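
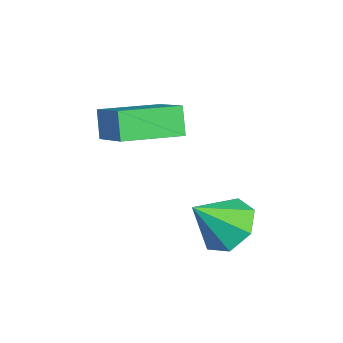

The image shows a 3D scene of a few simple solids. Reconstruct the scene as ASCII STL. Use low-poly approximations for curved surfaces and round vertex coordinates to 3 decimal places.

solid 
facet normal -0.815 -0.169 -0.554
outer loop
vertex -0.023 -3.631 2.581
vertex -0.223 -1.967 2.368
vertex 0.493 -3.665 1.832
endloop
endfacet
facet normal 0.118 -0.985 0.126
outer loop
vertex 1.903 -3.373 2.792
vertex -0.023 -3.631 2.581
vertex 0.493 -3.665 1.832
endloop
endfacet
facet normal -0.814 -0.168 -0.555
outer loop
vertex 0.493 -3.665 1.832
vertex -0.223 -1.967 2.368
vertex 0.294 -2.0 1.62
endloop
endfacet
facet normal 0.568 -0.037 -0.822
outer loop
vertex 0.294 -2.0 1.62
vertex 1.903 -3.373 2.792
vertex 0.493 -3.665 1.832
endloop
endfacet
facet normal -0.568 0.037 0.822
outer loop
vertex -0.023 -3.631 2.581
vertex 1.187 -1.675 3.328
vertex -0.223 -1.967 2.368
endloop
endfacet
facet normal 0.118 -0.985 0.125
outer loop
vertex 1.386 -3.34 3.54
vertex -0.023 -3.631 2.581
vertex 1.903 -3.373 2.792
endloop
endfacet
facet normal -0.567 0.037 0.823
outer loop
vertex 1.386 -3.34 3.54
vertex 1.187 -1.675 3.328
vertex -0.023 -3.631 2.581
endloop
endfacet
facet normal -0.119 0.985 -0.125
outer loop
vertex -0.223 -1.967 2.368
vertex 1.187 -1.675 3.328
vertex 0.294 -2.0 1.62
endloop
endfacet
facet normal 0.567 -0.037 -0.823
outer loop
vertex 1.703 -1.709 2.579
vertex 1.903 -3.373 2.792
vertex 0.294 -2.0 1.62
endloop
endfacet
facet normal -0.118 0.985 -0.126
outer loop
vertex 0.294 -2.0 1.62
vertex 1.187 -1.675 3.328
vertex 1.703 -1.709 2.579
endloop
endfacet
facet normal 0.814 0.169 0.555
outer loop
vertex 1.703 -1.709 2.579
vertex 1.386 -3.34 3.54
vertex 1.903 -3.373 2.792
endloop
endfacet
facet normal 0.815 0.168 0.554
outer loop
vertex 1.187 -1.675 3.328
vertex 1.386 -3.34 3.54
vertex 1.703 -1.709 2.579
endloop
endfacet
facet normal -0.118 0.671 -0.732
outer loop
vertex 3.858 -0.547 0.373
vertex 3.127 -0.947 0.124
vertex 3.224 -0.302 0.7
endloop
endfacet
facet normal 0.519 0.256 0.815
outer loop
vertex 3.858 -0.547 0.373
vertex 3.224 -0.302 0.7
vertex 3.293 -1.893 1.156
endloop
endfacet
facet normal -0.118 0.671 -0.732
outer loop
vertex 3.224 -0.302 0.7
vertex 3.127 -0.947 0.124
vertex 2.516 -0.542 0.594
endloop
endfacet
facet normal -0.228 0.259 0.938
outer loop
vertex 3.224 -0.302 0.7
vertex 2.516 -0.542 0.594
vertex 3.293 -1.893 1.156
endloop
endfacet
facet normal -0.118 0.671 -0.732
outer loop
vertex 2.516 -0.542 0.594
vertex 3.127 -0.947 0.124
vertex 2.268 -1.087 0.134
endloop
endfacet
facet normal -0.762 -0.179 0.623
outer loop
vertex 2.516 -0.542 0.594
vertex 2.268 -1.087 0.134
vertex 3.293 -1.893 1.156
endloop
endfacet
facet normal -0.118 0.672 -0.731
outer loop
vertex 2.268 -1.087 0.134
vertex 3.127 -0.947 0.124
vertex 2.667 -1.526 -0.334
endloop
endfacet
facet normal -0.677 -0.728 0.105
outer loop
vertex 2.268 -1.087 0.134
vertex 2.667 -1.526 -0.334
vertex 3.293 -1.893 1.156
endloop
endfacet
facet normal -0.117 0.672 -0.732
outer loop
vertex 2.667 -1.526 -0.334
vertex 3.127 -0.947 0.124
vertex 3.412 -1.529 -0.456
endloop
endfacet
facet normal -0.040 -0.974 -0.223
outer loop
vertex 2.667 -1.526 -0.334
vertex 3.412 -1.529 -0.456
vertex 3.293 -1.893 1.156
endloop
endfacet
facet normal -0.119 0.671 -0.732
outer loop
vertex 3.412 -1.529 -0.456
vertex 3.127 -0.947 0.124
vertex 3.942 -1.093 -0.142
endloop
endfacet
facet normal 0.671 -0.732 -0.116
outer loop
vertex 3.412 -1.529 -0.456
vertex 3.942 -1.093 -0.142
vertex 3.293 -1.893 1.156
endloop
endfacet
facet normal -0.118 0.672 -0.731
outer loop
vertex 3.942 -1.093 -0.142
vertex 3.127 -0.947 0.124
vertex 3.858 -0.547 0.373
endloop
endfacet
facet normal 0.920 -0.185 0.346
outer loop
vertex 3.942 -1.093 -0.142
vertex 3.858 -0.547 0.373
vertex 3.293 -1.893 1.156
endloop
endfacet

endsolid


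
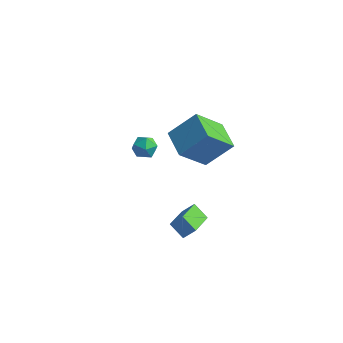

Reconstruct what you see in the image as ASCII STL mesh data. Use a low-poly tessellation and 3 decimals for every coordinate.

solid 
facet normal -0.543 0.011 0.840
outer loop
vertex -0.979 4.247 1.359
vertex -0.85 3.593 1.451
vertex -0.438 4.058 1.711
endloop
endfacet
facet normal -0.243 0.648 0.722
outer loop
vertex -0.979 4.247 1.359
vertex -0.438 4.058 1.711
vertex -0.393 4.565 1.271
endloop
endfacet
facet normal -0.466 0.881 0.083
outer loop
vertex -0.979 4.247 1.359
vertex -0.393 4.565 1.271
vertex -0.776 4.413 0.739
endloop
endfacet
facet normal -0.901 0.389 -0.191
outer loop
vertex -0.979 4.247 1.359
vertex -0.776 4.413 0.739
vertex -1.059 3.813 0.851
endloop
endfacet
facet normal -0.950 -0.148 0.276
outer loop
vertex -0.979 4.247 1.359
vertex -1.059 3.813 0.851
vertex -0.85 3.593 1.451
endloop
endfacet
facet normal 0.465 0.556 0.689
outer loop
vertex -0.393 4.565 1.271
vertex -0.438 4.058 1.711
vertex 0.099 4.107 1.309
endloop
endfacet
facet normal -0.021 -0.473 0.881
outer loop
vertex -0.438 4.058 1.711
vertex -0.85 3.593 1.451
vertex -0.184 3.507 1.421
endloop
endfacet
facet normal -0.680 -0.733 -0.032
outer loop
vertex -0.85 3.593 1.451
vertex -1.059 3.813 0.851
vertex -0.567 3.355 0.889
endloop
endfacet
facet normal -0.602 0.137 -0.787
outer loop
vertex -1.059 3.813 0.851
vertex -0.776 4.413 0.739
vertex -0.522 3.862 0.449
endloop
endfacet
facet normal 0.105 0.934 -0.342
outer loop
vertex -0.776 4.413 0.739
vertex -0.393 4.565 1.271
vertex -0.11 4.327 0.709
endloop
endfacet
facet normal 0.901 -0.389 0.191
outer loop
vertex 0.019 3.673 0.801
vertex 0.099 4.107 1.309
vertex -0.184 3.507 1.421
endloop
endfacet
facet normal 0.466 -0.881 -0.083
outer loop
vertex 0.019 3.673 0.801
vertex -0.184 3.507 1.421
vertex -0.567 3.355 0.889
endloop
endfacet
facet normal 0.243 -0.648 -0.722
outer loop
vertex 0.019 3.673 0.801
vertex -0.567 3.355 0.889
vertex -0.522 3.862 0.449
endloop
endfacet
facet normal 0.543 -0.011 -0.840
outer loop
vertex 0.019 3.673 0.801
vertex -0.522 3.862 0.449
vertex -0.11 4.327 0.709
endloop
endfacet
facet normal 0.950 0.148 -0.276
outer loop
vertex 0.019 3.673 0.801
vertex -0.11 4.327 0.709
vertex 0.099 4.107 1.309
endloop
endfacet
facet normal 0.602 -0.137 0.787
outer loop
vertex -0.184 3.507 1.421
vertex 0.099 4.107 1.309
vertex -0.438 4.058 1.711
endloop
endfacet
facet normal -0.105 -0.934 0.342
outer loop
vertex -0.567 3.355 0.889
vertex -0.184 3.507 1.421
vertex -0.85 3.593 1.451
endloop
endfacet
facet normal -0.465 -0.556 -0.689
outer loop
vertex -0.522 3.862 0.449
vertex -0.567 3.355 0.889
vertex -1.059 3.813 0.851
endloop
endfacet
facet normal 0.021 0.473 -0.881
outer loop
vertex -0.11 4.327 0.709
vertex -0.522 3.862 0.449
vertex -0.776 4.413 0.739
endloop
endfacet
facet normal 0.680 0.733 0.032
outer loop
vertex 0.099 4.107 1.309
vertex -0.11 4.327 0.709
vertex -0.393 4.565 1.271
endloop
endfacet
facet normal -0.725 0.670 0.162
outer loop
vertex 2.15 3.869 4.808
vertex 2.887 5.017 3.359
vertex 1.162 3.074 3.676
endloop
endfacet
facet normal -0.370 -0.577 0.728
outer loop
vertex 2.213 2.103 3.441
vertex 2.15 3.869 4.808
vertex 1.162 3.074 3.676
endloop
endfacet
facet normal -0.725 0.670 0.162
outer loop
vertex 1.162 3.074 3.676
vertex 2.887 5.017 3.359
vertex 1.899 4.222 2.227
endloop
endfacet
facet normal -0.581 -0.468 -0.666
outer loop
vertex 1.899 4.222 2.227
vertex 2.213 2.103 3.441
vertex 1.162 3.074 3.676
endloop
endfacet
facet normal 0.581 0.468 0.666
outer loop
vertex 2.15 3.869 4.808
vertex 3.938 4.046 3.124
vertex 2.887 5.017 3.359
endloop
endfacet
facet normal -0.370 -0.577 0.728
outer loop
vertex 3.201 2.898 4.573
vertex 2.15 3.869 4.808
vertex 2.213 2.103 3.441
endloop
endfacet
facet normal 0.581 0.468 0.666
outer loop
vertex 3.201 2.898 4.573
vertex 3.938 4.046 3.124
vertex 2.15 3.869 4.808
endloop
endfacet
facet normal 0.370 0.577 -0.728
outer loop
vertex 2.887 5.017 3.359
vertex 3.938 4.046 3.124
vertex 1.899 4.222 2.227
endloop
endfacet
facet normal -0.581 -0.468 -0.666
outer loop
vertex 2.95 3.251 1.992
vertex 2.213 2.103 3.441
vertex 1.899 4.222 2.227
endloop
endfacet
facet normal 0.370 0.577 -0.728
outer loop
vertex 1.899 4.222 2.227
vertex 3.938 4.046 3.124
vertex 2.95 3.251 1.992
endloop
endfacet
facet normal 0.725 -0.670 -0.162
outer loop
vertex 2.95 3.251 1.992
vertex 3.201 2.898 4.573
vertex 2.213 2.103 3.441
endloop
endfacet
facet normal 0.725 -0.670 -0.162
outer loop
vertex 3.938 4.046 3.124
vertex 3.201 2.898 4.573
vertex 2.95 3.251 1.992
endloop
endfacet
facet normal -0.782 0.146 0.606
outer loop
vertex 2.418 2.034 -1.012
vertex 2.287 3.498 -1.534
vertex 1.918 1.78 -1.596
endloop
endfacet
facet normal 0.084 -0.938 0.336
outer loop
vertex 2.653 1.642 -2.166
vertex 2.418 2.034 -1.012
vertex 1.918 1.78 -1.596
endloop
endfacet
facet normal -0.782 0.146 0.605
outer loop
vertex 1.918 1.78 -1.596
vertex 2.287 3.498 -1.534
vertex 1.787 3.244 -2.119
endloop
endfacet
facet normal -0.618 -0.313 -0.721
outer loop
vertex 1.787 3.244 -2.119
vertex 2.653 1.642 -2.166
vertex 1.918 1.78 -1.596
endloop
endfacet
facet normal 0.618 0.313 0.721
outer loop
vertex 2.418 2.034 -1.012
vertex 3.022 3.36 -2.104
vertex 2.287 3.498 -1.534
endloop
endfacet
facet normal 0.084 -0.938 0.336
outer loop
vertex 3.153 1.896 -1.581
vertex 2.418 2.034 -1.012
vertex 2.653 1.642 -2.166
endloop
endfacet
facet normal 0.617 0.313 0.722
outer loop
vertex 3.153 1.896 -1.581
vertex 3.022 3.36 -2.104
vertex 2.418 2.034 -1.012
endloop
endfacet
facet normal -0.084 0.938 -0.336
outer loop
vertex 2.287 3.498 -1.534
vertex 3.022 3.36 -2.104
vertex 1.787 3.244 -2.119
endloop
endfacet
facet normal -0.617 -0.313 -0.722
outer loop
vertex 2.522 3.106 -2.688
vertex 2.653 1.642 -2.166
vertex 1.787 3.244 -2.119
endloop
endfacet
facet normal -0.084 0.938 -0.336
outer loop
vertex 1.787 3.244 -2.119
vertex 3.022 3.36 -2.104
vertex 2.522 3.106 -2.688
endloop
endfacet
facet normal 0.782 -0.146 -0.605
outer loop
vertex 2.522 3.106 -2.688
vertex 3.153 1.896 -1.581
vertex 2.653 1.642 -2.166
endloop
endfacet
facet normal 0.782 -0.146 -0.606
outer loop
vertex 3.022 3.36 -2.104
vertex 3.153 1.896 -1.581
vertex 2.522 3.106 -2.688
endloop
endfacet

endsolid


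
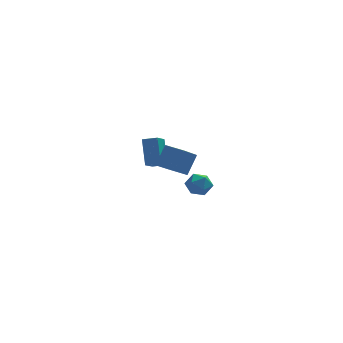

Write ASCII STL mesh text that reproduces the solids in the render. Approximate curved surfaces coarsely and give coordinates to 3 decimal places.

solid 
facet normal -0.933 0.267 -0.242
outer loop
vertex -0.353 1.854 2.116
vertex -0.443 2.799 3.502
vertex 0.078 2.801 1.499
endloop
endfacet
facet normal 0.053 -0.562 -0.825
outer loop
vertex 0.843 2.581 1.698
vertex -0.353 1.854 2.116
vertex 0.078 2.801 1.499
endloop
endfacet
facet normal -0.933 0.268 -0.242
outer loop
vertex 0.078 2.801 1.499
vertex -0.443 2.799 3.502
vertex -0.011 3.745 2.885
endloop
endfacet
facet normal 0.358 0.782 -0.510
outer loop
vertex -0.011 3.745 2.885
vertex 0.843 2.581 1.698
vertex 0.078 2.801 1.499
endloop
endfacet
facet normal -0.358 -0.782 0.510
outer loop
vertex -0.353 1.854 2.116
vertex 0.322 2.579 3.701
vertex -0.443 2.799 3.502
endloop
endfacet
facet normal 0.054 -0.563 -0.825
outer loop
vertex 0.411 1.635 2.315
vertex -0.353 1.854 2.116
vertex 0.843 2.581 1.698
endloop
endfacet
facet normal -0.357 -0.783 0.510
outer loop
vertex 0.411 1.635 2.315
vertex 0.322 2.579 3.701
vertex -0.353 1.854 2.116
endloop
endfacet
facet normal -0.053 0.562 0.825
outer loop
vertex -0.443 2.799 3.502
vertex 0.322 2.579 3.701
vertex -0.011 3.745 2.885
endloop
endfacet
facet normal 0.357 0.782 -0.510
outer loop
vertex 0.753 3.526 3.084
vertex 0.843 2.581 1.698
vertex -0.011 3.745 2.885
endloop
endfacet
facet normal -0.054 0.562 0.825
outer loop
vertex -0.011 3.745 2.885
vertex 0.322 2.579 3.701
vertex 0.753 3.526 3.084
endloop
endfacet
facet normal 0.932 -0.267 0.243
outer loop
vertex 0.753 3.526 3.084
vertex 0.411 1.635 2.315
vertex 0.843 2.581 1.698
endloop
endfacet
facet normal 0.933 -0.267 0.242
outer loop
vertex 0.322 2.579 3.701
vertex 0.411 1.635 2.315
vertex 0.753 3.526 3.084
endloop
endfacet
facet normal -0.393 -0.420 -0.818
outer loop
vertex 0.82 -1.661 3.555
vertex -0.049 -1.086 3.678
vertex 1.586 -0.272 2.474
endloop
endfacet
facet normal 0.828 -0.548 -0.117
outer loop
vertex 2.109 0.286 3.562
vertex 0.82 -1.661 3.555
vertex 1.586 -0.272 2.474
endloop
endfacet
facet normal -0.393 -0.420 -0.818
outer loop
vertex 1.586 -0.272 2.474
vertex -0.049 -1.086 3.678
vertex 0.717 0.303 2.597
endloop
endfacet
facet normal 0.399 0.724 -0.563
outer loop
vertex 0.717 0.303 2.597
vertex 2.109 0.286 3.562
vertex 1.586 -0.272 2.474
endloop
endfacet
facet normal -0.399 -0.724 0.563
outer loop
vertex 0.82 -1.661 3.555
vertex 0.474 -0.528 4.766
vertex -0.049 -1.086 3.678
endloop
endfacet
facet normal 0.828 -0.548 -0.117
outer loop
vertex 1.343 -1.103 4.643
vertex 0.82 -1.661 3.555
vertex 2.109 0.286 3.562
endloop
endfacet
facet normal -0.399 -0.724 0.563
outer loop
vertex 1.343 -1.103 4.643
vertex 0.474 -0.528 4.766
vertex 0.82 -1.661 3.555
endloop
endfacet
facet normal -0.828 0.548 0.117
outer loop
vertex -0.049 -1.086 3.678
vertex 0.474 -0.528 4.766
vertex 0.717 0.303 2.597
endloop
endfacet
facet normal 0.399 0.724 -0.563
outer loop
vertex 1.24 0.861 3.685
vertex 2.109 0.286 3.562
vertex 0.717 0.303 2.597
endloop
endfacet
facet normal -0.828 0.548 0.117
outer loop
vertex 0.717 0.303 2.597
vertex 0.474 -0.528 4.766
vertex 1.24 0.861 3.685
endloop
endfacet
facet normal 0.393 0.420 0.818
outer loop
vertex 1.24 0.861 3.685
vertex 1.343 -1.103 4.643
vertex 2.109 0.286 3.562
endloop
endfacet
facet normal 0.393 0.420 0.818
outer loop
vertex 0.474 -0.528 4.766
vertex 1.343 -1.103 4.643
vertex 1.24 0.861 3.685
endloop
endfacet
facet normal -0.680 0.645 -0.348
outer loop
vertex 1.52 -3.61 3.177
vertex 1.127 -3.699 3.78
vertex 1.633 -3.181 3.751
endloop
endfacet
facet normal -0.031 0.804 -0.594
outer loop
vertex 1.52 -3.61 3.177
vertex 1.633 -3.181 3.751
vertex 2.197 -3.438 3.374
endloop
endfacet
facet normal 0.216 0.234 -0.948
outer loop
vertex 1.52 -3.61 3.177
vertex 2.197 -3.438 3.374
vertex 2.039 -4.117 3.17
endloop
endfacet
facet normal -0.282 -0.276 -0.919
outer loop
vertex 1.52 -3.61 3.177
vertex 2.039 -4.117 3.17
vertex 1.378 -4.278 3.421
endloop
endfacet
facet normal -0.836 -0.023 -0.548
outer loop
vertex 1.52 -3.61 3.177
vertex 1.378 -4.278 3.421
vertex 1.127 -3.699 3.78
endloop
endfacet
facet normal 0.396 0.918 -0.034
outer loop
vertex 2.197 -3.438 3.374
vertex 1.633 -3.181 3.751
vertex 2.222 -3.422 4.099
endloop
endfacet
facet normal -0.656 0.661 0.365
outer loop
vertex 1.633 -3.181 3.751
vertex 1.127 -3.699 3.78
vertex 1.561 -3.583 4.35
endloop
endfacet
facet normal -0.907 -0.418 0.041
outer loop
vertex 1.127 -3.699 3.78
vertex 1.378 -4.278 3.421
vertex 1.403 -4.262 4.146
endloop
endfacet
facet normal -0.010 -0.830 -0.558
outer loop
vertex 1.378 -4.278 3.421
vertex 2.039 -4.117 3.17
vertex 1.967 -4.519 3.769
endloop
endfacet
facet normal 0.796 -0.003 -0.605
outer loop
vertex 2.039 -4.117 3.17
vertex 2.197 -3.438 3.374
vertex 2.473 -4.001 3.74
endloop
endfacet
facet normal 0.282 0.276 0.919
outer loop
vertex 2.08 -4.09 4.343
vertex 2.222 -3.422 4.099
vertex 1.561 -3.583 4.35
endloop
endfacet
facet normal -0.216 -0.234 0.948
outer loop
vertex 2.08 -4.09 4.343
vertex 1.561 -3.583 4.35
vertex 1.403 -4.262 4.146
endloop
endfacet
facet normal 0.031 -0.804 0.594
outer loop
vertex 2.08 -4.09 4.343
vertex 1.403 -4.262 4.146
vertex 1.967 -4.519 3.769
endloop
endfacet
facet normal 0.680 -0.645 0.348
outer loop
vertex 2.08 -4.09 4.343
vertex 1.967 -4.519 3.769
vertex 2.473 -4.001 3.74
endloop
endfacet
facet normal 0.836 0.023 0.548
outer loop
vertex 2.08 -4.09 4.343
vertex 2.473 -4.001 3.74
vertex 2.222 -3.422 4.099
endloop
endfacet
facet normal 0.010 0.830 0.558
outer loop
vertex 1.561 -3.583 4.35
vertex 2.222 -3.422 4.099
vertex 1.633 -3.181 3.751
endloop
endfacet
facet normal -0.796 0.003 0.605
outer loop
vertex 1.403 -4.262 4.146
vertex 1.561 -3.583 4.35
vertex 1.127 -3.699 3.78
endloop
endfacet
facet normal -0.396 -0.918 0.034
outer loop
vertex 1.967 -4.519 3.769
vertex 1.403 -4.262 4.146
vertex 1.378 -4.278 3.421
endloop
endfacet
facet normal 0.656 -0.661 -0.365
outer loop
vertex 2.473 -4.001 3.74
vertex 1.967 -4.519 3.769
vertex 2.039 -4.117 3.17
endloop
endfacet
facet normal 0.907 0.418 -0.041
outer loop
vertex 2.222 -3.422 4.099
vertex 2.473 -4.001 3.74
vertex 2.197 -3.438 3.374
endloop
endfacet

endsolid


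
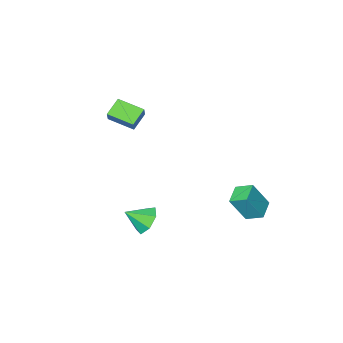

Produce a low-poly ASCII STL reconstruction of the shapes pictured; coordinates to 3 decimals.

solid 
facet normal -0.318 -0.456 -0.831
outer loop
vertex -0.077 -5.084 3.025
vertex -0.99 -3.687 2.608
vertex 0.944 -4.611 2.374
endloop
endfacet
facet normal 0.531 -0.812 0.242
outer loop
vertex 1.25 -4.173 3.172
vertex -0.077 -5.084 3.025
vertex 0.944 -4.611 2.374
endloop
endfacet
facet normal -0.318 -0.456 -0.831
outer loop
vertex 0.944 -4.611 2.374
vertex -0.99 -3.687 2.608
vertex 0.032 -3.214 1.957
endloop
endfacet
facet normal 0.786 0.363 -0.501
outer loop
vertex 0.032 -3.214 1.957
vertex 1.25 -4.173 3.172
vertex 0.944 -4.611 2.374
endloop
endfacet
facet normal -0.785 -0.364 0.501
outer loop
vertex -0.077 -5.084 3.025
vertex -0.684 -3.249 3.406
vertex -0.99 -3.687 2.608
endloop
endfacet
facet normal 0.531 -0.812 0.243
outer loop
vertex 0.228 -4.646 3.823
vertex -0.077 -5.084 3.025
vertex 1.25 -4.173 3.172
endloop
endfacet
facet normal -0.786 -0.364 0.500
outer loop
vertex 0.228 -4.646 3.823
vertex -0.684 -3.249 3.406
vertex -0.077 -5.084 3.025
endloop
endfacet
facet normal -0.530 0.812 -0.242
outer loop
vertex -0.99 -3.687 2.608
vertex -0.684 -3.249 3.406
vertex 0.032 -3.214 1.957
endloop
endfacet
facet normal 0.786 0.364 -0.500
outer loop
vertex 0.337 -2.776 2.755
vertex 1.25 -4.173 3.172
vertex 0.032 -3.214 1.957
endloop
endfacet
facet normal -0.531 0.812 -0.243
outer loop
vertex 0.032 -3.214 1.957
vertex -0.684 -3.249 3.406
vertex 0.337 -2.776 2.755
endloop
endfacet
facet normal 0.318 0.456 0.831
outer loop
vertex 0.337 -2.776 2.755
vertex 0.228 -4.646 3.823
vertex 1.25 -4.173 3.172
endloop
endfacet
facet normal 0.319 0.456 0.831
outer loop
vertex -0.684 -3.249 3.406
vertex 0.228 -4.646 3.823
vertex 0.337 -2.776 2.755
endloop
endfacet
facet normal -0.462 0.204 -0.863
outer loop
vertex -4.745 3.659 -1.931
vertex -3.799 4.46 -2.248
vertex -4.167 2.771 -2.45
endloop
endfacet
facet normal -0.739 -0.626 0.248
outer loop
vertex -3.281 2.38 -0.792
vertex -4.745 3.659 -1.931
vertex -4.167 2.771 -2.45
endloop
endfacet
facet normal -0.462 0.204 -0.863
outer loop
vertex -4.167 2.771 -2.45
vertex -3.799 4.46 -2.248
vertex -3.221 3.572 -2.767
endloop
endfacet
facet normal 0.490 -0.753 -0.439
outer loop
vertex -3.221 3.572 -2.767
vertex -3.281 2.38 -0.792
vertex -4.167 2.771 -2.45
endloop
endfacet
facet normal -0.490 0.753 0.439
outer loop
vertex -4.745 3.659 -1.931
vertex -2.913 4.069 -0.59
vertex -3.799 4.46 -2.248
endloop
endfacet
facet normal -0.739 -0.626 0.248
outer loop
vertex -3.859 3.268 -0.273
vertex -4.745 3.659 -1.931
vertex -3.281 2.38 -0.792
endloop
endfacet
facet normal -0.490 0.753 0.439
outer loop
vertex -3.859 3.268 -0.273
vertex -2.913 4.069 -0.59
vertex -4.745 3.659 -1.931
endloop
endfacet
facet normal 0.739 0.626 -0.248
outer loop
vertex -3.799 4.46 -2.248
vertex -2.913 4.069 -0.59
vertex -3.221 3.572 -2.767
endloop
endfacet
facet normal 0.490 -0.753 -0.439
outer loop
vertex -2.335 3.181 -1.109
vertex -3.281 2.38 -0.792
vertex -3.221 3.572 -2.767
endloop
endfacet
facet normal 0.739 0.626 -0.248
outer loop
vertex -3.221 3.572 -2.767
vertex -2.913 4.069 -0.59
vertex -2.335 3.181 -1.109
endloop
endfacet
facet normal 0.462 -0.204 0.863
outer loop
vertex -2.335 3.181 -1.109
vertex -3.859 3.268 -0.273
vertex -3.281 2.38 -0.792
endloop
endfacet
facet normal 0.462 -0.204 0.863
outer loop
vertex -2.913 4.069 -0.59
vertex -3.859 3.268 -0.273
vertex -2.335 3.181 -1.109
endloop
endfacet
facet normal -0.743 0.359 -0.565
outer loop
vertex 2.108 0.433 -3.58
vertex 1.627 0.758 -2.741
vertex 2.306 1.254 -3.318
endloop
endfacet
facet normal 0.927 -0.109 -0.358
outer loop
vertex 2.108 0.433 -3.58
vertex 2.306 1.254 -3.318
vertex 2.733 0.222 -1.899
endloop
endfacet
facet normal -0.743 0.360 -0.565
outer loop
vertex 2.306 1.254 -3.318
vertex 1.627 0.758 -2.741
vertex 1.993 1.702 -2.621
endloop
endfacet
facet normal 0.874 0.478 0.085
outer loop
vertex 2.306 1.254 -3.318
vertex 1.993 1.702 -2.621
vertex 2.733 0.222 -1.899
endloop
endfacet
facet normal -0.742 0.360 -0.565
outer loop
vertex 1.993 1.702 -2.621
vertex 1.627 0.758 -2.741
vertex 1.404 1.439 -2.015
endloop
endfacet
facet normal 0.456 0.564 0.688
outer loop
vertex 1.993 1.702 -2.621
vertex 1.404 1.439 -2.015
vertex 2.733 0.222 -1.899
endloop
endfacet
facet normal -0.743 0.359 -0.565
outer loop
vertex 1.404 1.439 -2.015
vertex 1.627 0.758 -2.741
vertex 0.983 0.662 -1.956
endloop
endfacet
facet normal -0.012 0.082 0.997
outer loop
vertex 1.404 1.439 -2.015
vertex 0.983 0.662 -1.956
vertex 2.733 0.222 -1.899
endloop
endfacet
facet normal -0.742 0.360 -0.565
outer loop
vertex 0.983 0.662 -1.956
vertex 1.627 0.758 -2.741
vertex 1.047 -0.042 -2.488
endloop
endfacet
facet normal -0.177 -0.604 0.777
outer loop
vertex 0.983 0.662 -1.956
vertex 1.047 -0.042 -2.488
vertex 2.733 0.222 -1.899
endloop
endfacet
facet normal -0.742 0.360 -0.565
outer loop
vertex 1.047 -0.042 -2.488
vertex 1.627 0.758 -2.741
vertex 1.548 -0.144 -3.211
endloop
endfacet
facet normal 0.084 -0.977 0.196
outer loop
vertex 1.047 -0.042 -2.488
vertex 1.548 -0.144 -3.211
vertex 2.733 0.222 -1.899
endloop
endfacet
facet normal -0.743 0.359 -0.565
outer loop
vertex 1.548 -0.144 -3.211
vertex 1.627 0.758 -2.741
vertex 2.108 0.433 -3.58
endloop
endfacet
facet normal 0.576 -0.757 -0.309
outer loop
vertex 1.548 -0.144 -3.211
vertex 2.108 0.433 -3.58
vertex 2.733 0.222 -1.899
endloop
endfacet

endsolid


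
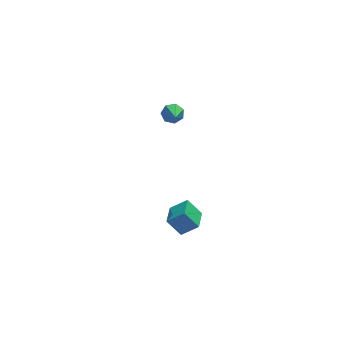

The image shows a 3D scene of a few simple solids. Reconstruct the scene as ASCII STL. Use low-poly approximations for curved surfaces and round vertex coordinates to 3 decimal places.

solid 
facet normal -0.752 0.208 -0.625
outer loop
vertex -3.577 -3.656 -3.368
vertex -3.098 -2.449 -3.542
vertex -2.897 -4.063 -4.322
endloop
endfacet
facet normal -0.365 -0.921 0.133
outer loop
vertex -2.002 -4.311 -3.578
vertex -3.577 -3.656 -3.368
vertex -2.897 -4.063 -4.322
endloop
endfacet
facet normal -0.753 0.208 -0.625
outer loop
vertex -2.897 -4.063 -4.322
vertex -3.098 -2.449 -3.542
vertex -2.419 -2.856 -4.496
endloop
endfacet
facet normal 0.548 -0.328 -0.769
outer loop
vertex -2.419 -2.856 -4.496
vertex -2.002 -4.311 -3.578
vertex -2.897 -4.063 -4.322
endloop
endfacet
facet normal -0.548 0.328 0.769
outer loop
vertex -3.577 -3.656 -3.368
vertex -2.203 -2.697 -2.798
vertex -3.098 -2.449 -3.542
endloop
endfacet
facet normal -0.365 -0.921 0.133
outer loop
vertex -2.681 -3.904 -2.624
vertex -3.577 -3.656 -3.368
vertex -2.002 -4.311 -3.578
endloop
endfacet
facet normal -0.548 0.328 0.769
outer loop
vertex -2.681 -3.904 -2.624
vertex -2.203 -2.697 -2.798
vertex -3.577 -3.656 -3.368
endloop
endfacet
facet normal 0.366 0.921 -0.133
outer loop
vertex -3.098 -2.449 -3.542
vertex -2.203 -2.697 -2.798
vertex -2.419 -2.856 -4.496
endloop
endfacet
facet normal 0.548 -0.328 -0.769
outer loop
vertex -1.523 -3.104 -3.752
vertex -2.002 -4.311 -3.578
vertex -2.419 -2.856 -4.496
endloop
endfacet
facet normal 0.365 0.921 -0.133
outer loop
vertex -2.419 -2.856 -4.496
vertex -2.203 -2.697 -2.798
vertex -1.523 -3.104 -3.752
endloop
endfacet
facet normal 0.753 -0.209 0.625
outer loop
vertex -1.523 -3.104 -3.752
vertex -2.681 -3.904 -2.624
vertex -2.002 -4.311 -3.578
endloop
endfacet
facet normal 0.752 -0.208 0.625
outer loop
vertex -2.203 -2.697 -2.798
vertex -2.681 -3.904 -2.624
vertex -1.523 -3.104 -3.752
endloop
endfacet
facet normal 0.107 0.813 -0.573
outer loop
vertex -0.997 4.696 -1.53
vertex -1.263 4.365 -2.049
vertex -1.575 4.734 -1.584
endloop
endfacet
facet normal -0.070 0.293 0.954
outer loop
vertex -0.997 4.696 -1.53
vertex -1.575 4.734 -1.584
vertex -1.457 2.895 -1.011
endloop
endfacet
facet normal 0.107 0.813 -0.573
outer loop
vertex -1.575 4.734 -1.584
vertex -1.263 4.365 -2.049
vertex -1.917 4.494 -1.988
endloop
endfacet
facet normal -0.794 0.134 0.593
outer loop
vertex -1.575 4.734 -1.584
vertex -1.917 4.494 -1.988
vertex -1.457 2.895 -1.011
endloop
endfacet
facet normal 0.107 0.813 -0.573
outer loop
vertex -1.917 4.494 -1.988
vertex -1.263 4.365 -2.049
vertex -1.767 4.157 -2.438
endloop
endfacet
facet normal -0.945 -0.319 -0.076
outer loop
vertex -1.917 4.494 -1.988
vertex -1.767 4.157 -2.438
vertex -1.457 2.895 -1.011
endloop
endfacet
facet normal 0.107 0.812 -0.573
outer loop
vertex -1.767 4.157 -2.438
vertex -1.263 4.365 -2.049
vertex -1.237 3.977 -2.594
endloop
endfacet
facet normal -0.409 -0.726 -0.553
outer loop
vertex -1.767 4.157 -2.438
vertex -1.237 3.977 -2.594
vertex -1.457 2.895 -1.011
endloop
endfacet
facet normal 0.107 0.812 -0.573
outer loop
vertex -1.237 3.977 -2.594
vertex -1.263 4.365 -2.049
vertex -0.726 4.089 -2.34
endloop
endfacet
facet normal 0.407 -0.779 -0.476
outer loop
vertex -1.237 3.977 -2.594
vertex -0.726 4.089 -2.34
vertex -1.457 2.895 -1.011
endloop
endfacet
facet normal 0.107 0.813 -0.573
outer loop
vertex -0.726 4.089 -2.34
vertex -1.263 4.365 -2.049
vertex -0.62 4.409 -1.866
endloop
endfacet
facet normal 0.893 -0.439 0.097
outer loop
vertex -0.726 4.089 -2.34
vertex -0.62 4.409 -1.866
vertex -1.457 2.895 -1.011
endloop
endfacet
facet normal 0.108 0.812 -0.573
outer loop
vertex -0.62 4.409 -1.866
vertex -1.263 4.365 -2.049
vertex -0.997 4.696 -1.53
endloop
endfacet
facet normal 0.680 0.037 0.732
outer loop
vertex -0.62 4.409 -1.866
vertex -0.997 4.696 -1.53
vertex -1.457 2.895 -1.011
endloop
endfacet

endsolid


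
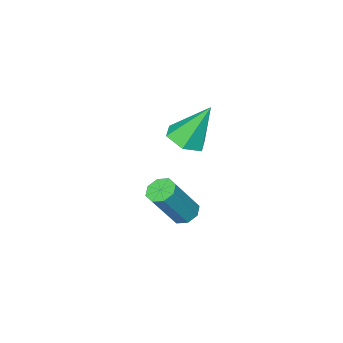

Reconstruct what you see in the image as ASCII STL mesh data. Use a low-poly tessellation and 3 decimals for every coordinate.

solid 
facet normal -0.531 0.058 -0.845
outer loop
vertex -3.059 2.085 -2.44
vertex -3.51 2.455 -2.131
vertex -2.957 2.578 -2.47
endloop
endfacet
facet normal 0.822 -0.202 -0.532
outer loop
vertex -3.059 2.085 -2.44
vertex -2.957 2.578 -2.47
vertex -1.9 1.955 -0.599
endloop
endfacet
facet normal 0.823 -0.201 -0.532
outer loop
vertex -1.9 1.955 -0.599
vertex -2.957 2.578 -2.47
vertex -1.798 2.449 -0.628
endloop
endfacet
facet normal 0.532 -0.060 0.844
outer loop
vertex -1.9 1.955 -0.599
vertex -1.798 2.449 -0.628
vertex -2.35 2.325 -0.289
endloop
endfacet
facet normal -0.531 0.060 -0.845
outer loop
vertex -2.957 2.578 -2.47
vertex -3.51 2.455 -2.131
vertex -3.178 3.0 -2.301
endloop
endfacet
facet normal 0.725 0.547 -0.418
outer loop
vertex -2.957 2.578 -2.47
vertex -3.178 3.0 -2.301
vertex -1.798 2.449 -0.628
endloop
endfacet
facet normal 0.725 0.548 -0.417
outer loop
vertex -1.798 2.449 -0.628
vertex -3.178 3.0 -2.301
vertex -2.019 2.87 -0.459
endloop
endfacet
facet normal 0.532 -0.060 0.845
outer loop
vertex -1.798 2.449 -0.628
vertex -2.019 2.87 -0.459
vertex -2.35 2.325 -0.289
endloop
endfacet
facet normal -0.532 0.060 -0.845
outer loop
vertex -3.178 3.0 -2.301
vertex -3.51 2.455 -2.131
vertex -3.594 3.102 -2.032
endloop
endfacet
facet normal 0.202 0.978 -0.058
outer loop
vertex -3.178 3.0 -2.301
vertex -3.594 3.102 -2.032
vertex -2.019 2.87 -0.459
endloop
endfacet
facet normal 0.202 0.978 -0.058
outer loop
vertex -2.019 2.87 -0.459
vertex -3.594 3.102 -2.032
vertex -2.435 2.972 -0.191
endloop
endfacet
facet normal 0.530 -0.058 0.846
outer loop
vertex -2.019 2.87 -0.459
vertex -2.435 2.972 -0.191
vertex -2.35 2.325 -0.289
endloop
endfacet
facet normal -0.532 0.060 -0.844
outer loop
vertex -3.594 3.102 -2.032
vertex -3.51 2.455 -2.131
vertex -3.96 2.825 -1.821
endloop
endfacet
facet normal -0.438 0.834 0.335
outer loop
vertex -3.594 3.102 -2.032
vertex -3.96 2.825 -1.821
vertex -2.435 2.972 -0.191
endloop
endfacet
facet normal -0.438 0.834 0.335
outer loop
vertex -2.435 2.972 -0.191
vertex -3.96 2.825 -1.821
vertex -2.801 2.695 0.02
endloop
endfacet
facet normal 0.531 -0.058 0.845
outer loop
vertex -2.435 2.972 -0.191
vertex -2.801 2.695 0.02
vertex -2.35 2.325 -0.289
endloop
endfacet
facet normal -0.532 0.060 -0.844
outer loop
vertex -3.96 2.825 -1.821
vertex -3.51 2.455 -2.131
vertex -4.062 2.331 -1.792
endloop
endfacet
facet normal -0.823 0.201 0.532
outer loop
vertex -3.96 2.825 -1.821
vertex -4.062 2.331 -1.792
vertex -2.801 2.695 0.02
endloop
endfacet
facet normal -0.822 0.203 0.532
outer loop
vertex -2.801 2.695 0.02
vertex -4.062 2.331 -1.792
vertex -2.903 2.202 0.05
endloop
endfacet
facet normal 0.531 -0.058 0.845
outer loop
vertex -2.801 2.695 0.02
vertex -2.903 2.202 0.05
vertex -2.35 2.325 -0.289
endloop
endfacet
facet normal -0.532 0.060 -0.845
outer loop
vertex -4.062 2.331 -1.792
vertex -3.51 2.455 -2.131
vertex -3.841 1.91 -1.961
endloop
endfacet
facet normal -0.725 -0.548 0.418
outer loop
vertex -4.062 2.331 -1.792
vertex -3.841 1.91 -1.961
vertex -2.903 2.202 0.05
endloop
endfacet
facet normal -0.725 -0.547 0.418
outer loop
vertex -2.903 2.202 0.05
vertex -3.841 1.91 -1.961
vertex -2.682 1.78 -0.119
endloop
endfacet
facet normal 0.531 -0.060 0.845
outer loop
vertex -2.903 2.202 0.05
vertex -2.682 1.78 -0.119
vertex -2.35 2.325 -0.289
endloop
endfacet
facet normal -0.530 0.058 -0.846
outer loop
vertex -3.841 1.91 -1.961
vertex -3.51 2.455 -2.131
vertex -3.425 1.808 -2.229
endloop
endfacet
facet normal -0.202 -0.978 0.058
outer loop
vertex -3.841 1.91 -1.961
vertex -3.425 1.808 -2.229
vertex -2.682 1.78 -0.119
endloop
endfacet
facet normal -0.202 -0.978 0.058
outer loop
vertex -2.682 1.78 -0.119
vertex -3.425 1.808 -2.229
vertex -2.266 1.678 -0.388
endloop
endfacet
facet normal 0.532 -0.060 0.845
outer loop
vertex -2.682 1.78 -0.119
vertex -2.266 1.678 -0.388
vertex -2.35 2.325 -0.289
endloop
endfacet
facet normal -0.531 0.058 -0.845
outer loop
vertex -3.425 1.808 -2.229
vertex -3.51 2.455 -2.131
vertex -3.059 2.085 -2.44
endloop
endfacet
facet normal 0.438 -0.834 -0.335
outer loop
vertex -3.425 1.808 -2.229
vertex -3.059 2.085 -2.44
vertex -2.266 1.678 -0.388
endloop
endfacet
facet normal 0.438 -0.834 -0.335
outer loop
vertex -2.266 1.678 -0.388
vertex -3.059 2.085 -2.44
vertex -1.9 1.955 -0.599
endloop
endfacet
facet normal 0.532 -0.060 0.844
outer loop
vertex -2.266 1.678 -0.388
vertex -1.9 1.955 -0.599
vertex -2.35 2.325 -0.289
endloop
endfacet
facet normal 0.330 -0.332 -0.884
outer loop
vertex -2.789 2.181 2.574
vertex -3.561 2.438 2.189
vertex -2.867 3.01 2.233
endloop
endfacet
facet normal 0.763 0.306 0.569
outer loop
vertex -2.789 2.181 2.574
vertex -2.867 3.01 2.233
vertex -4.239 3.122 4.011
endloop
endfacet
facet normal 0.329 -0.331 -0.884
outer loop
vertex -2.867 3.01 2.233
vertex -3.561 2.438 2.189
vertex -3.639 3.268 1.849
endloop
endfacet
facet normal 0.253 0.958 0.135
outer loop
vertex -2.867 3.01 2.233
vertex -3.639 3.268 1.849
vertex -4.239 3.122 4.011
endloop
endfacet
facet normal 0.329 -0.331 -0.884
outer loop
vertex -3.639 3.268 1.849
vertex -3.561 2.438 2.189
vertex -4.333 2.696 1.805
endloop
endfacet
facet normal -0.627 0.770 -0.122
outer loop
vertex -3.639 3.268 1.849
vertex -4.333 2.696 1.805
vertex -4.239 3.122 4.011
endloop
endfacet
facet normal 0.329 -0.332 -0.884
outer loop
vertex -4.333 2.696 1.805
vertex -3.561 2.438 2.189
vertex -4.254 1.867 2.146
endloop
endfacet
facet normal -0.996 -0.072 0.056
outer loop
vertex -4.333 2.696 1.805
vertex -4.254 1.867 2.146
vertex -4.239 3.122 4.011
endloop
endfacet
facet normal 0.329 -0.332 -0.884
outer loop
vertex -4.254 1.867 2.146
vertex -3.561 2.438 2.189
vertex -3.482 1.609 2.53
endloop
endfacet
facet normal -0.486 -0.723 0.491
outer loop
vertex -4.254 1.867 2.146
vertex -3.482 1.609 2.53
vertex -4.239 3.122 4.011
endloop
endfacet
facet normal 0.330 -0.332 -0.884
outer loop
vertex -3.482 1.609 2.53
vertex -3.561 2.438 2.189
vertex -2.789 2.181 2.574
endloop
endfacet
facet normal 0.394 -0.535 0.748
outer loop
vertex -3.482 1.609 2.53
vertex -2.789 2.181 2.574
vertex -4.239 3.122 4.011
endloop
endfacet

endsolid


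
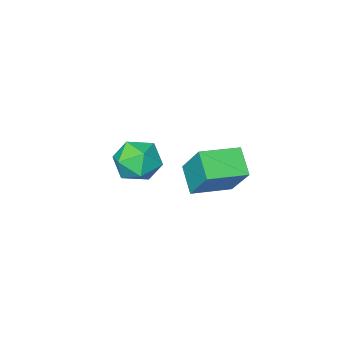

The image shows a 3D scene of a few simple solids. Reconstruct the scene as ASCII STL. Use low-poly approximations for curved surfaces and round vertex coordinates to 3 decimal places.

solid 
facet normal -0.954 0.265 0.140
outer loop
vertex 2.942 -1.113 -1.047
vertex 3.109 -1.018 -0.088
vertex 3.234 -0.253 -0.684
endloop
endfacet
facet normal -0.728 0.461 -0.507
outer loop
vertex 2.942 -1.113 -1.047
vertex 3.234 -0.253 -0.684
vertex 3.61 -0.582 -1.524
endloop
endfacet
facet normal -0.509 -0.125 -0.852
outer loop
vertex 2.942 -1.113 -1.047
vertex 3.61 -0.582 -1.524
vertex 3.719 -1.551 -1.447
endloop
endfacet
facet normal -0.600 -0.683 -0.417
outer loop
vertex 2.942 -1.113 -1.047
vertex 3.719 -1.551 -1.447
vertex 3.409 -1.82 -0.56
endloop
endfacet
facet normal -0.875 -0.443 0.196
outer loop
vertex 2.942 -1.113 -1.047
vertex 3.409 -1.82 -0.56
vertex 3.109 -1.018 -0.088
endloop
endfacet
facet normal -0.164 0.891 -0.423
outer loop
vertex 3.61 -0.582 -1.524
vertex 3.234 -0.253 -0.684
vertex 4.191 -0.16 -0.86
endloop
endfacet
facet normal -0.530 0.573 0.625
outer loop
vertex 3.234 -0.253 -0.684
vertex 3.109 -1.018 -0.088
vertex 3.881 -0.429 0.027
endloop
endfacet
facet normal -0.402 -0.571 0.715
outer loop
vertex 3.109 -1.018 -0.088
vertex 3.409 -1.82 -0.56
vertex 3.99 -1.398 0.104
endloop
endfacet
facet normal 0.042 -0.960 -0.276
outer loop
vertex 3.409 -1.82 -0.56
vertex 3.719 -1.551 -1.447
vertex 4.366 -1.727 -0.736
endloop
endfacet
facet normal 0.189 -0.057 -0.980
outer loop
vertex 3.719 -1.551 -1.447
vertex 3.61 -0.582 -1.524
vertex 4.491 -0.962 -1.332
endloop
endfacet
facet normal 0.600 0.683 0.417
outer loop
vertex 4.658 -0.867 -0.373
vertex 4.191 -0.16 -0.86
vertex 3.881 -0.429 0.027
endloop
endfacet
facet normal 0.509 0.125 0.852
outer loop
vertex 4.658 -0.867 -0.373
vertex 3.881 -0.429 0.027
vertex 3.99 -1.398 0.104
endloop
endfacet
facet normal 0.728 -0.461 0.507
outer loop
vertex 4.658 -0.867 -0.373
vertex 3.99 -1.398 0.104
vertex 4.366 -1.727 -0.736
endloop
endfacet
facet normal 0.954 -0.265 -0.140
outer loop
vertex 4.658 -0.867 -0.373
vertex 4.366 -1.727 -0.736
vertex 4.491 -0.962 -1.332
endloop
endfacet
facet normal 0.875 0.443 -0.196
outer loop
vertex 4.658 -0.867 -0.373
vertex 4.491 -0.962 -1.332
vertex 4.191 -0.16 -0.86
endloop
endfacet
facet normal -0.042 0.960 0.276
outer loop
vertex 3.881 -0.429 0.027
vertex 4.191 -0.16 -0.86
vertex 3.234 -0.253 -0.684
endloop
endfacet
facet normal -0.189 0.057 0.980
outer loop
vertex 3.99 -1.398 0.104
vertex 3.881 -0.429 0.027
vertex 3.109 -1.018 -0.088
endloop
endfacet
facet normal 0.164 -0.891 0.423
outer loop
vertex 4.366 -1.727 -0.736
vertex 3.99 -1.398 0.104
vertex 3.409 -1.82 -0.56
endloop
endfacet
facet normal 0.530 -0.573 -0.625
outer loop
vertex 4.491 -0.962 -1.332
vertex 4.366 -1.727 -0.736
vertex 3.719 -1.551 -1.447
endloop
endfacet
facet normal 0.402 0.571 -0.715
outer loop
vertex 4.191 -0.16 -0.86
vertex 4.491 -0.962 -1.332
vertex 3.61 -0.582 -1.524
endloop
endfacet
facet normal -0.971 0.212 -0.110
outer loop
vertex -1.356 -3.213 -4.224
vertex -1.274 -2.003 -2.622
vertex -1.048 -2.205 -5.002
endloop
endfacet
facet normal -0.040 -0.603 -0.797
outer loop
vertex 0.574 -2.557 -4.818
vertex -1.356 -3.213 -4.224
vertex -1.048 -2.205 -5.002
endloop
endfacet
facet normal -0.971 0.211 -0.110
outer loop
vertex -1.048 -2.205 -5.002
vertex -1.274 -2.003 -2.622
vertex -0.967 -0.994 -3.399
endloop
endfacet
facet normal 0.234 0.770 -0.594
outer loop
vertex -0.967 -0.994 -3.399
vertex 0.574 -2.557 -4.818
vertex -1.048 -2.205 -5.002
endloop
endfacet
facet normal -0.234 -0.770 0.594
outer loop
vertex -1.356 -3.213 -4.224
vertex 0.348 -2.355 -2.438
vertex -1.274 -2.003 -2.622
endloop
endfacet
facet normal -0.041 -0.602 -0.798
outer loop
vertex 0.267 -3.566 -4.041
vertex -1.356 -3.213 -4.224
vertex 0.574 -2.557 -4.818
endloop
endfacet
facet normal -0.234 -0.770 0.594
outer loop
vertex 0.267 -3.566 -4.041
vertex 0.348 -2.355 -2.438
vertex -1.356 -3.213 -4.224
endloop
endfacet
facet normal 0.040 0.602 0.798
outer loop
vertex -1.274 -2.003 -2.622
vertex 0.348 -2.355 -2.438
vertex -0.967 -0.994 -3.399
endloop
endfacet
facet normal 0.234 0.770 -0.594
outer loop
vertex 0.656 -1.347 -3.216
vertex 0.574 -2.557 -4.818
vertex -0.967 -0.994 -3.399
endloop
endfacet
facet normal 0.041 0.603 0.797
outer loop
vertex -0.967 -0.994 -3.399
vertex 0.348 -2.355 -2.438
vertex 0.656 -1.347 -3.216
endloop
endfacet
facet normal 0.971 -0.211 0.110
outer loop
vertex 0.656 -1.347 -3.216
vertex 0.267 -3.566 -4.041
vertex 0.574 -2.557 -4.818
endloop
endfacet
facet normal 0.971 -0.211 0.111
outer loop
vertex 0.348 -2.355 -2.438
vertex 0.267 -3.566 -4.041
vertex 0.656 -1.347 -3.216
endloop
endfacet

endsolid


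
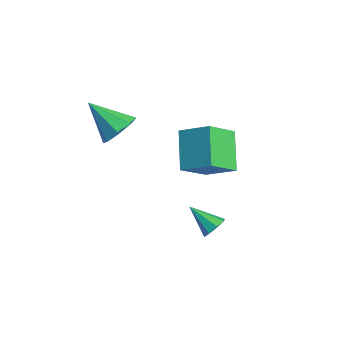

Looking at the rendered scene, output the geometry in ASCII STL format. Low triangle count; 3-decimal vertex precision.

solid 
facet normal 0.671 0.479 -0.566
outer loop
vertex 4.77 -0.212 -2.983
vertex 4.373 -0.15 -3.401
vertex 4.538 0.163 -2.941
endloop
endfacet
facet normal 0.246 0.044 0.968
outer loop
vertex 4.77 -0.212 -2.983
vertex 4.538 0.163 -2.941
vertex 3.447 -0.81 -2.619
endloop
endfacet
facet normal 0.671 0.478 -0.566
outer loop
vertex 4.538 0.163 -2.941
vertex 4.373 -0.15 -3.401
vertex 4.208 0.356 -3.169
endloop
endfacet
facet normal -0.242 0.539 0.807
outer loop
vertex 4.538 0.163 -2.941
vertex 4.208 0.356 -3.169
vertex 3.447 -0.81 -2.619
endloop
endfacet
facet normal 0.671 0.478 -0.566
outer loop
vertex 4.208 0.356 -3.169
vertex 4.373 -0.15 -3.401
vertex 3.976 0.252 -3.532
endloop
endfacet
facet normal -0.732 0.615 0.292
outer loop
vertex 4.208 0.356 -3.169
vertex 3.976 0.252 -3.532
vertex 3.447 -0.81 -2.619
endloop
endfacet
facet normal 0.671 0.479 -0.566
outer loop
vertex 3.976 0.252 -3.532
vertex 4.373 -0.15 -3.401
vertex 3.976 -0.087 -3.819
endloop
endfacet
facet normal -0.934 0.231 -0.273
outer loop
vertex 3.976 0.252 -3.532
vertex 3.976 -0.087 -3.819
vertex 3.447 -0.81 -2.619
endloop
endfacet
facet normal 0.672 0.478 -0.566
outer loop
vertex 3.976 -0.087 -3.819
vertex 4.373 -0.15 -3.401
vertex 4.209 -0.463 -3.86
endloop
endfacet
facet normal -0.731 -0.392 -0.558
outer loop
vertex 3.976 -0.087 -3.819
vertex 4.209 -0.463 -3.86
vertex 3.447 -0.81 -2.619
endloop
endfacet
facet normal 0.670 0.479 -0.566
outer loop
vertex 4.209 -0.463 -3.86
vertex 4.373 -0.15 -3.401
vertex 4.538 -0.655 -3.633
endloop
endfacet
facet normal -0.243 -0.885 -0.397
outer loop
vertex 4.209 -0.463 -3.86
vertex 4.538 -0.655 -3.633
vertex 3.447 -0.81 -2.619
endloop
endfacet
facet normal 0.672 0.479 -0.565
outer loop
vertex 4.538 -0.655 -3.633
vertex 4.373 -0.15 -3.401
vertex 4.77 -0.551 -3.269
endloop
endfacet
facet normal 0.246 -0.962 0.118
outer loop
vertex 4.538 -0.655 -3.633
vertex 4.77 -0.551 -3.269
vertex 3.447 -0.81 -2.619
endloop
endfacet
facet normal 0.671 0.478 -0.567
outer loop
vertex 4.77 -0.551 -3.269
vertex 4.373 -0.15 -3.401
vertex 4.77 -0.212 -2.983
endloop
endfacet
facet normal 0.448 -0.576 0.683
outer loop
vertex 4.77 -0.551 -3.269
vertex 4.77 -0.212 -2.983
vertex 3.447 -0.81 -2.619
endloop
endfacet
facet normal 0.601 0.487 -0.634
outer loop
vertex 2.292 -2.73 2.13
vertex 1.812 -2.999 1.469
vertex 1.803 -2.313 1.987
endloop
endfacet
facet normal 0.024 0.349 0.937
outer loop
vertex 2.292 -2.73 2.13
vertex 1.803 -2.313 1.987
vertex 0.748 -3.861 2.591
endloop
endfacet
facet normal 0.601 0.487 -0.634
outer loop
vertex 1.803 -2.313 1.987
vertex 1.812 -2.999 1.469
vertex 1.32 -2.298 1.541
endloop
endfacet
facet normal -0.534 0.597 0.598
outer loop
vertex 1.803 -2.313 1.987
vertex 1.32 -2.298 1.541
vertex 0.748 -3.861 2.591
endloop
endfacet
facet normal 0.601 0.487 -0.633
outer loop
vertex 1.32 -2.298 1.541
vertex 1.812 -2.999 1.469
vertex 1.125 -2.693 1.052
endloop
endfacet
facet normal -0.923 0.379 0.062
outer loop
vertex 1.32 -2.298 1.541
vertex 1.125 -2.693 1.052
vertex 0.748 -3.861 2.591
endloop
endfacet
facet normal 0.601 0.486 -0.634
outer loop
vertex 1.125 -2.693 1.052
vertex 1.812 -2.999 1.469
vertex 1.332 -3.268 0.808
endloop
endfacet
facet normal -0.916 -0.177 -0.359
outer loop
vertex 1.125 -2.693 1.052
vertex 1.332 -3.268 0.808
vertex 0.748 -3.861 2.591
endloop
endfacet
facet normal 0.601 0.487 -0.634
outer loop
vertex 1.332 -3.268 0.808
vertex 1.812 -2.999 1.469
vertex 1.821 -3.685 0.951
endloop
endfacet
facet normal -0.516 -0.748 -0.418
outer loop
vertex 1.332 -3.268 0.808
vertex 1.821 -3.685 0.951
vertex 0.748 -3.861 2.591
endloop
endfacet
facet normal 0.601 0.486 -0.634
outer loop
vertex 1.821 -3.685 0.951
vertex 1.812 -2.999 1.469
vertex 2.304 -3.701 1.397
endloop
endfacet
facet normal 0.041 -0.996 -0.080
outer loop
vertex 1.821 -3.685 0.951
vertex 2.304 -3.701 1.397
vertex 0.748 -3.861 2.591
endloop
endfacet
facet normal 0.601 0.486 -0.634
outer loop
vertex 2.304 -3.701 1.397
vertex 1.812 -2.999 1.469
vertex 2.499 -3.305 1.886
endloop
endfacet
facet normal 0.431 -0.778 0.458
outer loop
vertex 2.304 -3.701 1.397
vertex 2.499 -3.305 1.886
vertex 0.748 -3.861 2.591
endloop
endfacet
facet normal 0.601 0.486 -0.634
outer loop
vertex 2.499 -3.305 1.886
vertex 1.812 -2.999 1.469
vertex 2.292 -2.73 2.13
endloop
endfacet
facet normal 0.424 -0.220 0.879
outer loop
vertex 2.499 -3.305 1.886
vertex 2.292 -2.73 2.13
vertex 0.748 -3.861 2.591
endloop
endfacet
facet normal -0.729 0.278 0.625
outer loop
vertex 1.531 -0.445 0.411
vertex 2.472 0.436 1.117
vertex 1.124 0.823 -0.629
endloop
endfacet
facet normal -0.640 -0.600 -0.481
outer loop
vertex 2.488 0.304 -1.797
vertex 1.531 -0.445 0.411
vertex 1.124 0.823 -0.629
endloop
endfacet
facet normal -0.730 0.278 0.625
outer loop
vertex 1.124 0.823 -0.629
vertex 2.472 0.436 1.117
vertex 2.065 1.705 0.078
endloop
endfacet
facet normal -0.241 0.751 -0.615
outer loop
vertex 2.065 1.705 0.078
vertex 2.488 0.304 -1.797
vertex 1.124 0.823 -0.629
endloop
endfacet
facet normal 0.241 -0.751 0.615
outer loop
vertex 1.531 -0.445 0.411
vertex 3.836 -0.083 -0.051
vertex 2.472 0.436 1.117
endloop
endfacet
facet normal -0.640 -0.599 -0.481
outer loop
vertex 2.895 -0.965 -0.758
vertex 1.531 -0.445 0.411
vertex 2.488 0.304 -1.797
endloop
endfacet
facet normal 0.241 -0.751 0.615
outer loop
vertex 2.895 -0.965 -0.758
vertex 3.836 -0.083 -0.051
vertex 1.531 -0.445 0.411
endloop
endfacet
facet normal 0.640 0.599 0.481
outer loop
vertex 2.472 0.436 1.117
vertex 3.836 -0.083 -0.051
vertex 2.065 1.705 0.078
endloop
endfacet
facet normal -0.241 0.751 -0.615
outer loop
vertex 3.429 1.185 -1.091
vertex 2.488 0.304 -1.797
vertex 2.065 1.705 0.078
endloop
endfacet
facet normal 0.640 0.599 0.480
outer loop
vertex 2.065 1.705 0.078
vertex 3.836 -0.083 -0.051
vertex 3.429 1.185 -1.091
endloop
endfacet
facet normal 0.729 -0.278 -0.625
outer loop
vertex 3.429 1.185 -1.091
vertex 2.895 -0.965 -0.758
vertex 2.488 0.304 -1.797
endloop
endfacet
facet normal 0.730 -0.278 -0.625
outer loop
vertex 3.836 -0.083 -0.051
vertex 2.895 -0.965 -0.758
vertex 3.429 1.185 -1.091
endloop
endfacet

endsolid


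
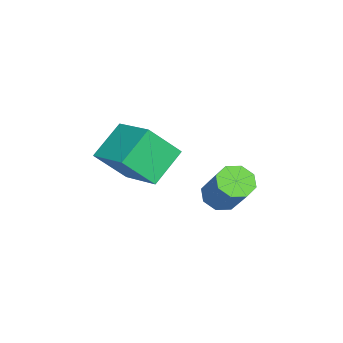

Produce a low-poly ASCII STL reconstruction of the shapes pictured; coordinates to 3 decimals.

solid 
facet normal -0.534 -0.382 -0.754
outer loop
vertex 2.778 1.528 -4.512
vertex 2.368 1.034 -3.971
vertex 2.248 1.807 -4.278
endloop
endfacet
facet normal 0.188 0.816 -0.547
outer loop
vertex 2.778 1.528 -4.512
vertex 2.248 1.807 -4.278
vertex 3.883 2.32 -2.951
endloop
endfacet
facet normal 0.188 0.816 -0.547
outer loop
vertex 3.883 2.32 -2.951
vertex 2.248 1.807 -4.278
vertex 3.352 2.599 -2.717
endloop
endfacet
facet normal 0.534 0.383 0.754
outer loop
vertex 3.883 2.32 -2.951
vertex 3.352 2.599 -2.717
vertex 3.472 1.826 -2.409
endloop
endfacet
facet normal -0.533 -0.382 -0.754
outer loop
vertex 2.248 1.807 -4.278
vertex 2.368 1.034 -3.971
vertex 1.788 1.632 -3.864
endloop
endfacet
facet normal -0.452 0.883 -0.129
outer loop
vertex 2.248 1.807 -4.278
vertex 1.788 1.632 -3.864
vertex 3.352 2.599 -2.717
endloop
endfacet
facet normal -0.452 0.883 -0.129
outer loop
vertex 3.352 2.599 -2.717
vertex 1.788 1.632 -3.864
vertex 2.892 2.424 -2.303
endloop
endfacet
facet normal 0.533 0.383 0.754
outer loop
vertex 3.352 2.599 -2.717
vertex 2.892 2.424 -2.303
vertex 3.472 1.826 -2.409
endloop
endfacet
facet normal -0.534 -0.383 -0.754
outer loop
vertex 1.788 1.632 -3.864
vertex 2.368 1.034 -3.971
vertex 1.667 1.107 -3.512
endloop
endfacet
facet normal -0.825 0.434 0.363
outer loop
vertex 1.788 1.632 -3.864
vertex 1.667 1.107 -3.512
vertex 2.892 2.424 -2.303
endloop
endfacet
facet normal -0.825 0.433 0.364
outer loop
vertex 2.892 2.424 -2.303
vertex 1.667 1.107 -3.512
vertex 2.772 1.899 -1.951
endloop
endfacet
facet normal 0.533 0.384 0.754
outer loop
vertex 2.892 2.424 -2.303
vertex 2.772 1.899 -1.951
vertex 3.472 1.826 -2.409
endloop
endfacet
facet normal -0.534 -0.383 -0.754
outer loop
vertex 1.667 1.107 -3.512
vertex 2.368 1.034 -3.971
vertex 1.957 0.54 -3.429
endloop
endfacet
facet normal -0.715 -0.272 0.644
outer loop
vertex 1.667 1.107 -3.512
vertex 1.957 0.54 -3.429
vertex 2.772 1.899 -1.951
endloop
endfacet
facet normal -0.715 -0.272 0.644
outer loop
vertex 2.772 1.899 -1.951
vertex 1.957 0.54 -3.429
vertex 3.062 1.332 -1.868
endloop
endfacet
facet normal 0.533 0.383 0.754
outer loop
vertex 2.772 1.899 -1.951
vertex 3.062 1.332 -1.868
vertex 3.472 1.826 -2.409
endloop
endfacet
facet normal -0.534 -0.383 -0.754
outer loop
vertex 1.957 0.54 -3.429
vertex 2.368 1.034 -3.971
vertex 2.488 0.261 -3.663
endloop
endfacet
facet normal -0.188 -0.816 0.547
outer loop
vertex 1.957 0.54 -3.429
vertex 2.488 0.261 -3.663
vertex 3.062 1.332 -1.868
endloop
endfacet
facet normal -0.188 -0.816 0.547
outer loop
vertex 3.062 1.332 -1.868
vertex 2.488 0.261 -3.663
vertex 3.592 1.053 -2.102
endloop
endfacet
facet normal 0.534 0.382 0.754
outer loop
vertex 3.062 1.332 -1.868
vertex 3.592 1.053 -2.102
vertex 3.472 1.826 -2.409
endloop
endfacet
facet normal -0.533 -0.383 -0.754
outer loop
vertex 2.488 0.261 -3.663
vertex 2.368 1.034 -3.971
vertex 2.948 0.436 -4.077
endloop
endfacet
facet normal 0.452 -0.883 0.129
outer loop
vertex 2.488 0.261 -3.663
vertex 2.948 0.436 -4.077
vertex 3.592 1.053 -2.102
endloop
endfacet
facet normal 0.452 -0.883 0.129
outer loop
vertex 3.592 1.053 -2.102
vertex 2.948 0.436 -4.077
vertex 4.052 1.228 -2.516
endloop
endfacet
facet normal 0.533 0.382 0.754
outer loop
vertex 3.592 1.053 -2.102
vertex 4.052 1.228 -2.516
vertex 3.472 1.826 -2.409
endloop
endfacet
facet normal -0.533 -0.384 -0.754
outer loop
vertex 2.948 0.436 -4.077
vertex 2.368 1.034 -3.971
vertex 3.068 0.961 -4.429
endloop
endfacet
facet normal 0.825 -0.433 -0.364
outer loop
vertex 2.948 0.436 -4.077
vertex 3.068 0.961 -4.429
vertex 4.052 1.228 -2.516
endloop
endfacet
facet normal 0.824 -0.434 -0.364
outer loop
vertex 4.052 1.228 -2.516
vertex 3.068 0.961 -4.429
vertex 4.173 1.753 -2.868
endloop
endfacet
facet normal 0.534 0.383 0.754
outer loop
vertex 4.052 1.228 -2.516
vertex 4.173 1.753 -2.868
vertex 3.472 1.826 -2.409
endloop
endfacet
facet normal -0.533 -0.383 -0.754
outer loop
vertex 3.068 0.961 -4.429
vertex 2.368 1.034 -3.971
vertex 2.778 1.528 -4.512
endloop
endfacet
facet normal 0.715 0.272 -0.644
outer loop
vertex 3.068 0.961 -4.429
vertex 2.778 1.528 -4.512
vertex 4.173 1.753 -2.868
endloop
endfacet
facet normal 0.715 0.272 -0.644
outer loop
vertex 4.173 1.753 -2.868
vertex 2.778 1.528 -4.512
vertex 3.883 2.32 -2.951
endloop
endfacet
facet normal 0.534 0.383 0.754
outer loop
vertex 4.173 1.753 -2.868
vertex 3.883 2.32 -2.951
vertex 3.472 1.826 -2.409
endloop
endfacet
facet normal -0.659 -0.688 -0.304
outer loop
vertex 1.724 -3.199 -0.785
vertex 1.146 -2.011 -2.219
vertex 3.051 -3.956 -1.947
endloop
endfacet
facet normal 0.297 -0.609 0.736
outer loop
vertex 4.494 -2.449 -1.281
vertex 1.724 -3.199 -0.785
vertex 3.051 -3.956 -1.947
endloop
endfacet
facet normal -0.659 -0.688 -0.304
outer loop
vertex 3.051 -3.956 -1.947
vertex 1.146 -2.011 -2.219
vertex 2.473 -2.768 -3.381
endloop
endfacet
facet normal 0.691 -0.394 -0.605
outer loop
vertex 2.473 -2.768 -3.381
vertex 4.494 -2.449 -1.281
vertex 3.051 -3.956 -1.947
endloop
endfacet
facet normal -0.691 0.394 0.605
outer loop
vertex 1.724 -3.199 -0.785
vertex 2.589 -0.504 -1.553
vertex 1.146 -2.011 -2.219
endloop
endfacet
facet normal 0.297 -0.609 0.736
outer loop
vertex 3.167 -1.692 -0.119
vertex 1.724 -3.199 -0.785
vertex 4.494 -2.449 -1.281
endloop
endfacet
facet normal -0.691 0.394 0.605
outer loop
vertex 3.167 -1.692 -0.119
vertex 2.589 -0.504 -1.553
vertex 1.724 -3.199 -0.785
endloop
endfacet
facet normal -0.297 0.609 -0.736
outer loop
vertex 1.146 -2.011 -2.219
vertex 2.589 -0.504 -1.553
vertex 2.473 -2.768 -3.381
endloop
endfacet
facet normal 0.691 -0.394 -0.605
outer loop
vertex 3.916 -1.261 -2.715
vertex 4.494 -2.449 -1.281
vertex 2.473 -2.768 -3.381
endloop
endfacet
facet normal -0.297 0.609 -0.736
outer loop
vertex 2.473 -2.768 -3.381
vertex 2.589 -0.504 -1.553
vertex 3.916 -1.261 -2.715
endloop
endfacet
facet normal 0.659 0.688 0.304
outer loop
vertex 3.916 -1.261 -2.715
vertex 3.167 -1.692 -0.119
vertex 4.494 -2.449 -1.281
endloop
endfacet
facet normal 0.659 0.688 0.304
outer loop
vertex 2.589 -0.504 -1.553
vertex 3.167 -1.692 -0.119
vertex 3.916 -1.261 -2.715
endloop
endfacet

endsolid


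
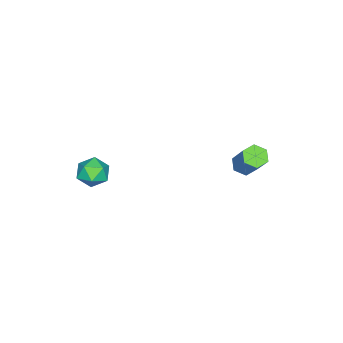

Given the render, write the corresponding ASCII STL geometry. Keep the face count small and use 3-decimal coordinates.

solid 
facet normal 0.028 0.122 0.992
outer loop
vertex 1.727 -3.343 -1.201
vertex 1.264 -4.001 -1.107
vertex 2.07 -4.072 -1.121
endloop
endfacet
facet normal 0.624 0.369 0.689
outer loop
vertex 1.727 -3.343 -1.201
vertex 2.07 -4.072 -1.121
vertex 2.359 -3.546 -1.665
endloop
endfacet
facet normal 0.439 0.872 0.216
outer loop
vertex 1.727 -3.343 -1.201
vertex 2.359 -3.546 -1.665
vertex 1.731 -3.15 -1.987
endloop
endfacet
facet normal -0.272 0.935 0.228
outer loop
vertex 1.727 -3.343 -1.201
vertex 1.731 -3.15 -1.987
vertex 1.054 -3.431 -1.642
endloop
endfacet
facet normal -0.526 0.471 0.708
outer loop
vertex 1.727 -3.343 -1.201
vertex 1.054 -3.431 -1.642
vertex 1.264 -4.001 -1.107
endloop
endfacet
facet normal 0.929 -0.168 0.331
outer loop
vertex 2.359 -3.546 -1.665
vertex 2.07 -4.072 -1.121
vertex 2.286 -4.329 -1.858
endloop
endfacet
facet normal -0.036 -0.568 0.822
outer loop
vertex 2.07 -4.072 -1.121
vertex 1.264 -4.001 -1.107
vertex 1.609 -4.61 -1.513
endloop
endfacet
facet normal -0.932 -0.003 0.363
outer loop
vertex 1.264 -4.001 -1.107
vertex 1.054 -3.431 -1.642
vertex 0.981 -4.214 -1.835
endloop
endfacet
facet normal -0.521 0.747 -0.413
outer loop
vertex 1.054 -3.431 -1.642
vertex 1.731 -3.15 -1.987
vertex 1.27 -3.688 -2.379
endloop
endfacet
facet normal 0.629 0.645 -0.433
outer loop
vertex 1.731 -3.15 -1.987
vertex 2.359 -3.546 -1.665
vertex 2.076 -3.759 -2.393
endloop
endfacet
facet normal 0.272 -0.935 -0.228
outer loop
vertex 1.613 -4.417 -2.299
vertex 2.286 -4.329 -1.858
vertex 1.609 -4.61 -1.513
endloop
endfacet
facet normal -0.439 -0.872 -0.216
outer loop
vertex 1.613 -4.417 -2.299
vertex 1.609 -4.61 -1.513
vertex 0.981 -4.214 -1.835
endloop
endfacet
facet normal -0.624 -0.369 -0.689
outer loop
vertex 1.613 -4.417 -2.299
vertex 0.981 -4.214 -1.835
vertex 1.27 -3.688 -2.379
endloop
endfacet
facet normal -0.028 -0.122 -0.992
outer loop
vertex 1.613 -4.417 -2.299
vertex 1.27 -3.688 -2.379
vertex 2.076 -3.759 -2.393
endloop
endfacet
facet normal 0.526 -0.471 -0.708
outer loop
vertex 1.613 -4.417 -2.299
vertex 2.076 -3.759 -2.393
vertex 2.286 -4.329 -1.858
endloop
endfacet
facet normal 0.521 -0.747 0.413
outer loop
vertex 1.609 -4.61 -1.513
vertex 2.286 -4.329 -1.858
vertex 2.07 -4.072 -1.121
endloop
endfacet
facet normal -0.629 -0.645 0.433
outer loop
vertex 0.981 -4.214 -1.835
vertex 1.609 -4.61 -1.513
vertex 1.264 -4.001 -1.107
endloop
endfacet
facet normal -0.929 0.168 -0.331
outer loop
vertex 1.27 -3.688 -2.379
vertex 0.981 -4.214 -1.835
vertex 1.054 -3.431 -1.642
endloop
endfacet
facet normal 0.036 0.568 -0.822
outer loop
vertex 2.076 -3.759 -2.393
vertex 1.27 -3.688 -2.379
vertex 1.731 -3.15 -1.987
endloop
endfacet
facet normal 0.932 0.003 -0.363
outer loop
vertex 2.286 -4.329 -1.858
vertex 2.076 -3.759 -2.393
vertex 2.359 -3.546 -1.665
endloop
endfacet
facet normal -0.418 -0.435 -0.798
outer loop
vertex -2.281 0.865 -2.901
vertex -2.808 1.144 -2.777
vertex -2.398 1.414 -3.139
endloop
endfacet
facet normal 0.888 -0.010 -0.460
outer loop
vertex -2.281 0.865 -2.901
vertex -2.398 1.414 -3.139
vertex -1.444 1.736 -1.307
endloop
endfacet
facet normal 0.888 -0.010 -0.461
outer loop
vertex -1.444 1.736 -1.307
vertex -2.398 1.414 -3.139
vertex -1.562 2.285 -1.546
endloop
endfacet
facet normal 0.419 0.437 0.796
outer loop
vertex -1.444 1.736 -1.307
vertex -1.562 2.285 -1.546
vertex -1.972 2.016 -1.183
endloop
endfacet
facet normal -0.417 -0.435 -0.798
outer loop
vertex -2.398 1.414 -3.139
vertex -2.808 1.144 -2.777
vertex -2.926 1.693 -3.015
endloop
endfacet
facet normal 0.276 0.775 -0.569
outer loop
vertex -2.398 1.414 -3.139
vertex -2.926 1.693 -3.015
vertex -1.562 2.285 -1.546
endloop
endfacet
facet normal 0.277 0.774 -0.569
outer loop
vertex -1.562 2.285 -1.546
vertex -2.926 1.693 -3.015
vertex -2.09 2.565 -1.422
endloop
endfacet
facet normal 0.419 0.437 0.796
outer loop
vertex -1.562 2.285 -1.546
vertex -2.09 2.565 -1.422
vertex -1.972 2.016 -1.183
endloop
endfacet
facet normal -0.418 -0.435 -0.797
outer loop
vertex -2.926 1.693 -3.015
vertex -2.808 1.144 -2.777
vertex -3.336 1.424 -2.653
endloop
endfacet
facet normal -0.611 0.784 -0.109
outer loop
vertex -2.926 1.693 -3.015
vertex -3.336 1.424 -2.653
vertex -2.09 2.565 -1.422
endloop
endfacet
facet normal -0.612 0.784 -0.107
outer loop
vertex -2.09 2.565 -1.422
vertex -3.336 1.424 -2.653
vertex -2.499 2.295 -1.059
endloop
endfacet
facet normal 0.419 0.437 0.796
outer loop
vertex -2.09 2.565 -1.422
vertex -2.499 2.295 -1.059
vertex -1.972 2.016 -1.183
endloop
endfacet
facet normal -0.419 -0.437 -0.796
outer loop
vertex -3.336 1.424 -2.653
vertex -2.808 1.144 -2.777
vertex -3.218 0.875 -2.414
endloop
endfacet
facet normal -0.888 0.010 0.461
outer loop
vertex -3.336 1.424 -2.653
vertex -3.218 0.875 -2.414
vertex -2.499 2.295 -1.059
endloop
endfacet
facet normal -0.888 0.010 0.460
outer loop
vertex -2.499 2.295 -1.059
vertex -3.218 0.875 -2.414
vertex -2.382 1.746 -0.821
endloop
endfacet
facet normal 0.418 0.435 0.798
outer loop
vertex -2.499 2.295 -1.059
vertex -2.382 1.746 -0.821
vertex -1.972 2.016 -1.183
endloop
endfacet
facet normal -0.419 -0.437 -0.796
outer loop
vertex -3.218 0.875 -2.414
vertex -2.808 1.144 -2.777
vertex -2.69 0.595 -2.538
endloop
endfacet
facet normal -0.277 -0.774 0.569
outer loop
vertex -3.218 0.875 -2.414
vertex -2.69 0.595 -2.538
vertex -2.382 1.746 -0.821
endloop
endfacet
facet normal -0.276 -0.775 0.569
outer loop
vertex -2.382 1.746 -0.821
vertex -2.69 0.595 -2.538
vertex -1.854 1.467 -0.945
endloop
endfacet
facet normal 0.417 0.435 0.798
outer loop
vertex -2.382 1.746 -0.821
vertex -1.854 1.467 -0.945
vertex -1.972 2.016 -1.183
endloop
endfacet
facet normal -0.419 -0.437 -0.796
outer loop
vertex -2.69 0.595 -2.538
vertex -2.808 1.144 -2.777
vertex -2.281 0.865 -2.901
endloop
endfacet
facet normal 0.612 -0.783 0.107
outer loop
vertex -2.69 0.595 -2.538
vertex -2.281 0.865 -2.901
vertex -1.854 1.467 -0.945
endloop
endfacet
facet normal 0.610 -0.785 0.108
outer loop
vertex -1.854 1.467 -0.945
vertex -2.281 0.865 -2.901
vertex -1.444 1.736 -1.307
endloop
endfacet
facet normal 0.418 0.435 0.797
outer loop
vertex -1.854 1.467 -0.945
vertex -1.444 1.736 -1.307
vertex -1.972 2.016 -1.183
endloop
endfacet

endsolid


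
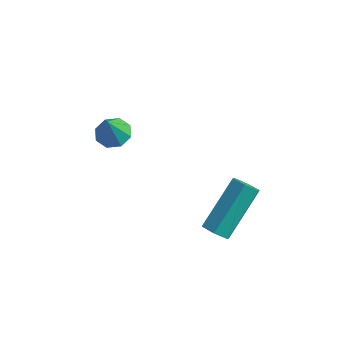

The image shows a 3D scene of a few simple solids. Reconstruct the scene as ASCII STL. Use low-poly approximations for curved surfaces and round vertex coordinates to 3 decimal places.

solid 
facet normal -0.105 -0.751 -0.652
outer loop
vertex 2.519 0.805 -1.605
vertex 1.968 0.937 -1.668
vertex 2.359 1.176 -2.006
endloop
endfacet
facet normal 0.954 0.110 -0.279
outer loop
vertex 2.519 0.805 -1.605
vertex 2.359 1.176 -2.006
vertex 2.743 2.411 -0.209
endloop
endfacet
facet normal 0.954 0.109 -0.279
outer loop
vertex 2.743 2.411 -0.209
vertex 2.359 1.176 -2.006
vertex 2.583 2.783 -0.611
endloop
endfacet
facet normal 0.105 0.750 0.653
outer loop
vertex 2.743 2.411 -0.209
vertex 2.583 2.783 -0.611
vertex 2.192 2.543 -0.272
endloop
endfacet
facet normal -0.104 -0.751 -0.652
outer loop
vertex 2.359 1.176 -2.006
vertex 1.968 0.937 -1.668
vertex 1.808 1.308 -2.07
endloop
endfacet
facet normal 0.235 0.618 -0.750
outer loop
vertex 2.359 1.176 -2.006
vertex 1.808 1.308 -2.07
vertex 2.583 2.783 -0.611
endloop
endfacet
facet normal 0.234 0.619 -0.750
outer loop
vertex 2.583 2.783 -0.611
vertex 1.808 1.308 -2.07
vertex 2.032 2.915 -0.674
endloop
endfacet
facet normal 0.105 0.750 0.653
outer loop
vertex 2.583 2.783 -0.611
vertex 2.032 2.915 -0.674
vertex 2.192 2.543 -0.272
endloop
endfacet
facet normal -0.106 -0.751 -0.651
outer loop
vertex 1.808 1.308 -2.07
vertex 1.968 0.937 -1.668
vertex 1.417 1.069 -1.731
endloop
endfacet
facet normal -0.720 0.510 -0.471
outer loop
vertex 1.808 1.308 -2.07
vertex 1.417 1.069 -1.731
vertex 2.032 2.915 -0.674
endloop
endfacet
facet normal -0.721 0.509 -0.470
outer loop
vertex 2.032 2.915 -0.674
vertex 1.417 1.069 -1.731
vertex 1.641 2.675 -0.335
endloop
endfacet
facet normal 0.105 0.750 0.653
outer loop
vertex 2.032 2.915 -0.674
vertex 1.641 2.675 -0.335
vertex 2.192 2.543 -0.272
endloop
endfacet
facet normal -0.105 -0.750 -0.653
outer loop
vertex 1.417 1.069 -1.731
vertex 1.968 0.937 -1.668
vertex 1.577 0.697 -1.329
endloop
endfacet
facet normal -0.954 -0.109 0.279
outer loop
vertex 1.417 1.069 -1.731
vertex 1.577 0.697 -1.329
vertex 1.641 2.675 -0.335
endloop
endfacet
facet normal -0.954 -0.109 0.279
outer loop
vertex 1.641 2.675 -0.335
vertex 1.577 0.697 -1.329
vertex 1.801 2.304 0.066
endloop
endfacet
facet normal 0.105 0.751 0.652
outer loop
vertex 1.641 2.675 -0.335
vertex 1.801 2.304 0.066
vertex 2.192 2.543 -0.272
endloop
endfacet
facet normal -0.105 -0.750 -0.653
outer loop
vertex 1.577 0.697 -1.329
vertex 1.968 0.937 -1.668
vertex 2.128 0.565 -1.266
endloop
endfacet
facet normal -0.234 -0.619 0.750
outer loop
vertex 1.577 0.697 -1.329
vertex 2.128 0.565 -1.266
vertex 1.801 2.304 0.066
endloop
endfacet
facet normal -0.235 -0.619 0.750
outer loop
vertex 1.801 2.304 0.066
vertex 2.128 0.565 -1.266
vertex 2.352 2.172 0.13
endloop
endfacet
facet normal 0.104 0.751 0.652
outer loop
vertex 1.801 2.304 0.066
vertex 2.352 2.172 0.13
vertex 2.192 2.543 -0.272
endloop
endfacet
facet normal -0.105 -0.750 -0.653
outer loop
vertex 2.128 0.565 -1.266
vertex 1.968 0.937 -1.668
vertex 2.519 0.805 -1.605
endloop
endfacet
facet normal 0.721 -0.509 0.471
outer loop
vertex 2.128 0.565 -1.266
vertex 2.519 0.805 -1.605
vertex 2.352 2.172 0.13
endloop
endfacet
facet normal 0.720 -0.510 0.471
outer loop
vertex 2.352 2.172 0.13
vertex 2.519 0.805 -1.605
vertex 2.743 2.411 -0.209
endloop
endfacet
facet normal 0.106 0.751 0.651
outer loop
vertex 2.352 2.172 0.13
vertex 2.743 2.411 -0.209
vertex 2.192 2.543 -0.272
endloop
endfacet
facet normal -0.077 0.386 -0.919
outer loop
vertex -1.648 1.378 1.34
vertex -2.284 1.244 1.337
vertex -1.923 1.752 1.52
endloop
endfacet
facet normal 0.772 0.298 0.561
outer loop
vertex -1.648 1.378 1.34
vertex -1.923 1.752 1.52
vertex -2.196 0.796 2.403
endloop
endfacet
facet normal -0.076 0.385 -0.920
outer loop
vertex -1.923 1.752 1.52
vertex -2.284 1.244 1.337
vertex -2.409 1.828 1.592
endloop
endfacet
facet normal 0.209 0.631 0.747
outer loop
vertex -1.923 1.752 1.52
vertex -2.409 1.828 1.592
vertex -2.196 0.796 2.403
endloop
endfacet
facet normal -0.077 0.385 -0.920
outer loop
vertex -2.409 1.828 1.592
vertex -2.284 1.244 1.337
vertex -2.822 1.562 1.515
endloop
endfacet
facet normal -0.455 0.490 0.744
outer loop
vertex -2.409 1.828 1.592
vertex -2.822 1.562 1.515
vertex -2.196 0.796 2.403
endloop
endfacet
facet normal -0.076 0.386 -0.919
outer loop
vertex -2.822 1.562 1.515
vertex -2.284 1.244 1.337
vertex -2.92 1.109 1.333
endloop
endfacet
facet normal -0.833 -0.041 0.552
outer loop
vertex -2.822 1.562 1.515
vertex -2.92 1.109 1.333
vertex -2.196 0.796 2.403
endloop
endfacet
facet normal -0.076 0.385 -0.920
outer loop
vertex -2.92 1.109 1.333
vertex -2.284 1.244 1.337
vertex -2.646 0.735 1.154
endloop
endfacet
facet normal -0.703 -0.652 0.285
outer loop
vertex -2.92 1.109 1.333
vertex -2.646 0.735 1.154
vertex -2.196 0.796 2.403
endloop
endfacet
facet normal -0.078 0.386 -0.919
outer loop
vertex -2.646 0.735 1.154
vertex -2.284 1.244 1.337
vertex -2.16 0.659 1.081
endloop
endfacet
facet normal -0.139 -0.985 0.098
outer loop
vertex -2.646 0.735 1.154
vertex -2.16 0.659 1.081
vertex -2.196 0.796 2.403
endloop
endfacet
facet normal -0.077 0.386 -0.919
outer loop
vertex -2.16 0.659 1.081
vertex -2.284 1.244 1.337
vertex -1.747 0.925 1.158
endloop
endfacet
facet normal 0.525 -0.845 0.102
outer loop
vertex -2.16 0.659 1.081
vertex -1.747 0.925 1.158
vertex -2.196 0.796 2.403
endloop
endfacet
facet normal -0.077 0.386 -0.919
outer loop
vertex -1.747 0.925 1.158
vertex -2.284 1.244 1.337
vertex -1.648 1.378 1.34
endloop
endfacet
facet normal 0.903 -0.315 0.293
outer loop
vertex -1.747 0.925 1.158
vertex -1.648 1.378 1.34
vertex -2.196 0.796 2.403
endloop
endfacet

endsolid


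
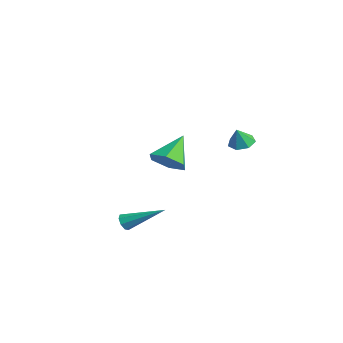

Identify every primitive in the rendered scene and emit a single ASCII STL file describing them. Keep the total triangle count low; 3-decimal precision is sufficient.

solid 
facet normal 0.436 -0.565 -0.701
outer loop
vertex -2.179 1.014 -0.999
vertex -3.084 0.455 -1.111
vertex -2.916 1.326 -1.709
endloop
endfacet
facet normal 0.342 0.938 0.057
outer loop
vertex -2.179 1.014 -0.999
vertex -2.916 1.326 -1.709
vertex -3.956 1.585 0.291
endloop
endfacet
facet normal 0.436 -0.565 -0.701
outer loop
vertex -2.916 1.326 -1.709
vertex -3.084 0.455 -1.111
vertex -3.821 0.767 -1.821
endloop
endfacet
facet normal -0.462 0.817 -0.346
outer loop
vertex -2.916 1.326 -1.709
vertex -3.821 0.767 -1.821
vertex -3.956 1.585 0.291
endloop
endfacet
facet normal 0.435 -0.565 -0.700
outer loop
vertex -3.821 0.767 -1.821
vertex -3.084 0.455 -1.111
vertex -3.99 -0.104 -1.223
endloop
endfacet
facet normal -0.987 0.117 -0.108
outer loop
vertex -3.821 0.767 -1.821
vertex -3.99 -0.104 -1.223
vertex -3.956 1.585 0.291
endloop
endfacet
facet normal 0.435 -0.565 -0.700
outer loop
vertex -3.99 -0.104 -1.223
vertex -3.084 0.455 -1.111
vertex -3.253 -0.416 -0.513
endloop
endfacet
facet normal -0.709 -0.463 0.532
outer loop
vertex -3.99 -0.104 -1.223
vertex -3.253 -0.416 -0.513
vertex -3.956 1.585 0.291
endloop
endfacet
facet normal 0.435 -0.565 -0.700
outer loop
vertex -3.253 -0.416 -0.513
vertex -3.084 0.455 -1.111
vertex -2.347 0.143 -0.401
endloop
endfacet
facet normal 0.095 -0.342 0.935
outer loop
vertex -3.253 -0.416 -0.513
vertex -2.347 0.143 -0.401
vertex -3.956 1.585 0.291
endloop
endfacet
facet normal 0.436 -0.565 -0.701
outer loop
vertex -2.347 0.143 -0.401
vertex -3.084 0.455 -1.111
vertex -2.179 1.014 -0.999
endloop
endfacet
facet normal 0.621 0.359 0.697
outer loop
vertex -2.347 0.143 -0.401
vertex -2.179 1.014 -0.999
vertex -3.956 1.585 0.291
endloop
endfacet
facet normal -0.256 0.347 -0.903
outer loop
vertex 1.138 3.218 1.126
vertex 0.453 3.106 1.277
vertex 0.841 3.689 1.391
endloop
endfacet
facet normal 0.851 0.290 0.439
outer loop
vertex 1.138 3.218 1.126
vertex 0.841 3.689 1.391
vertex 0.727 2.734 2.243
endloop
endfacet
facet normal -0.256 0.347 -0.902
outer loop
vertex 0.841 3.689 1.391
vertex 0.453 3.106 1.277
vertex 0.253 3.72 1.57
endloop
endfacet
facet normal 0.257 0.626 0.736
outer loop
vertex 0.841 3.689 1.391
vertex 0.253 3.72 1.57
vertex 0.727 2.734 2.243
endloop
endfacet
facet normal -0.257 0.347 -0.902
outer loop
vertex 0.253 3.72 1.57
vertex 0.453 3.106 1.277
vertex -0.185 3.289 1.529
endloop
endfacet
facet normal -0.430 0.359 0.828
outer loop
vertex 0.253 3.72 1.57
vertex -0.185 3.289 1.529
vertex 0.727 2.734 2.243
endloop
endfacet
facet normal -0.257 0.346 -0.902
outer loop
vertex -0.185 3.289 1.529
vertex 0.453 3.106 1.277
vertex -0.142 2.719 1.298
endloop
endfacet
facet normal -0.696 -0.314 0.645
outer loop
vertex -0.185 3.289 1.529
vertex -0.142 2.719 1.298
vertex 0.727 2.734 2.243
endloop
endfacet
facet normal -0.257 0.347 -0.902
outer loop
vertex -0.142 2.719 1.298
vertex 0.453 3.106 1.277
vertex 0.349 2.441 1.051
endloop
endfacet
facet normal -0.337 -0.884 0.324
outer loop
vertex -0.142 2.719 1.298
vertex 0.349 2.441 1.051
vertex 0.727 2.734 2.243
endloop
endfacet
facet normal -0.255 0.347 -0.903
outer loop
vertex 0.349 2.441 1.051
vertex 0.453 3.106 1.277
vertex 0.919 2.663 0.975
endloop
endfacet
facet normal 0.373 -0.921 0.108
outer loop
vertex 0.349 2.441 1.051
vertex 0.919 2.663 0.975
vertex 0.727 2.734 2.243
endloop
endfacet
facet normal -0.256 0.346 -0.903
outer loop
vertex 0.919 2.663 0.975
vertex 0.453 3.106 1.277
vertex 1.138 3.218 1.126
endloop
endfacet
facet normal 0.903 -0.400 0.159
outer loop
vertex 0.919 2.663 0.975
vertex 1.138 3.218 1.126
vertex 0.727 2.734 2.243
endloop
endfacet
facet normal -0.457 -0.765 -0.454
outer loop
vertex 3.524 -3.718 -2.361
vertex 3.109 -3.626 -2.098
vertex 3.29 -3.473 -2.538
endloop
endfacet
facet normal 0.726 0.223 -0.651
outer loop
vertex 3.524 -3.718 -2.361
vertex 3.29 -3.473 -2.538
vertex 4.111 -1.954 -1.102
endloop
endfacet
facet normal -0.458 -0.764 -0.454
outer loop
vertex 3.29 -3.473 -2.538
vertex 3.109 -3.626 -2.098
vertex 2.95 -3.317 -2.458
endloop
endfacet
facet normal 0.120 0.647 -0.753
outer loop
vertex 3.29 -3.473 -2.538
vertex 2.95 -3.317 -2.458
vertex 4.111 -1.954 -1.102
endloop
endfacet
facet normal -0.457 -0.765 -0.455
outer loop
vertex 2.95 -3.317 -2.458
vertex 3.109 -3.626 -2.098
vertex 2.703 -3.343 -2.166
endloop
endfacet
facet normal -0.505 0.786 -0.357
outer loop
vertex 2.95 -3.317 -2.458
vertex 2.703 -3.343 -2.166
vertex 4.111 -1.954 -1.102
endloop
endfacet
facet normal -0.457 -0.765 -0.454
outer loop
vertex 2.703 -3.343 -2.166
vertex 3.109 -3.626 -2.098
vertex 2.694 -3.534 -1.835
endloop
endfacet
facet normal -0.775 0.556 0.300
outer loop
vertex 2.703 -3.343 -2.166
vertex 2.694 -3.534 -1.835
vertex 4.111 -1.954 -1.102
endloop
endfacet
facet normal -0.458 -0.763 -0.456
outer loop
vertex 2.694 -3.534 -1.835
vertex 3.109 -3.626 -2.098
vertex 2.928 -3.78 -1.658
endloop
endfacet
facet normal -0.537 0.093 0.839
outer loop
vertex 2.694 -3.534 -1.835
vertex 2.928 -3.78 -1.658
vertex 4.111 -1.954 -1.102
endloop
endfacet
facet normal -0.459 -0.763 -0.456
outer loop
vertex 2.928 -3.78 -1.658
vertex 3.109 -3.626 -2.098
vertex 3.268 -3.936 -1.739
endloop
endfacet
facet normal 0.071 -0.333 0.940
outer loop
vertex 2.928 -3.78 -1.658
vertex 3.268 -3.936 -1.739
vertex 4.111 -1.954 -1.102
endloop
endfacet
facet normal -0.457 -0.763 -0.456
outer loop
vertex 3.268 -3.936 -1.739
vertex 3.109 -3.626 -2.098
vertex 3.515 -3.91 -2.03
endloop
endfacet
facet normal 0.693 -0.470 0.546
outer loop
vertex 3.268 -3.936 -1.739
vertex 3.515 -3.91 -2.03
vertex 4.111 -1.954 -1.102
endloop
endfacet
facet normal -0.458 -0.764 -0.455
outer loop
vertex 3.515 -3.91 -2.03
vertex 3.109 -3.626 -2.098
vertex 3.524 -3.718 -2.361
endloop
endfacet
facet normal 0.964 -0.240 -0.113
outer loop
vertex 3.515 -3.91 -2.03
vertex 3.524 -3.718 -2.361
vertex 4.111 -1.954 -1.102
endloop
endfacet

endsolid
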